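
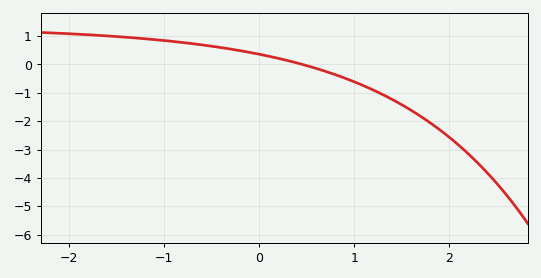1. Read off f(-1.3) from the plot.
0.9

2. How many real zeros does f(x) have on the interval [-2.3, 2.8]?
1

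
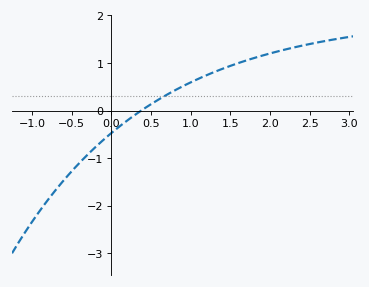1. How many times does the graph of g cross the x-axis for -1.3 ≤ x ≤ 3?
1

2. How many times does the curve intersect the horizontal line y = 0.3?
1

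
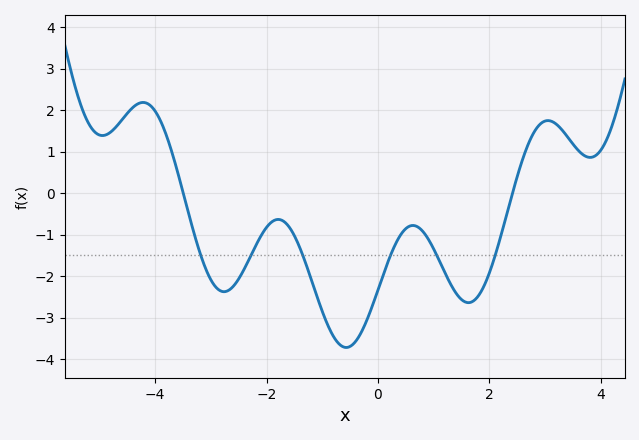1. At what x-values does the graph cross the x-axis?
-3.4, 2.4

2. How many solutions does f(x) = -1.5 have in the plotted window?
6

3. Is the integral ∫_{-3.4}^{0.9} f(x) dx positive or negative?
negative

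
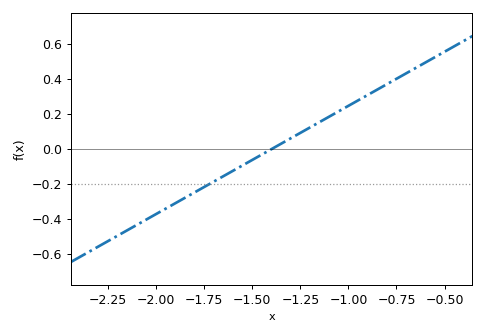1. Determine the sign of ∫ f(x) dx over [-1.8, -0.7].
positive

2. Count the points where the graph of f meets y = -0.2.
1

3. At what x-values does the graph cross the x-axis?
-1.4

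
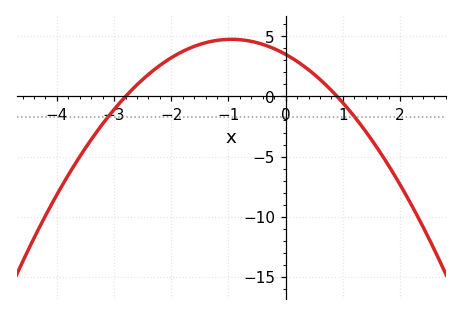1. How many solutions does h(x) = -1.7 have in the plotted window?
2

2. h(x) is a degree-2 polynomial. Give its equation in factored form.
y = -1.39(x + 2.8)(x - 0.9)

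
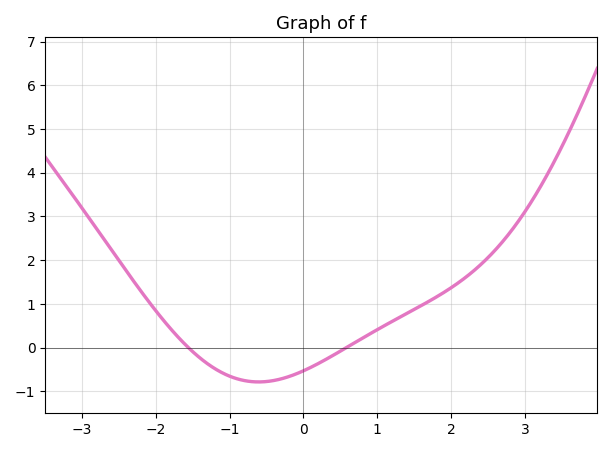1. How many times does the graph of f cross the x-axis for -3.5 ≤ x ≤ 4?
2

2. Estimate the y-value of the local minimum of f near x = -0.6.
-0.8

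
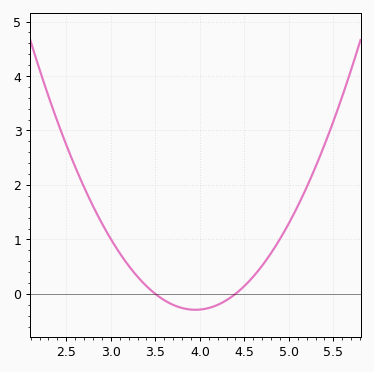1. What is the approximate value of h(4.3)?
-0.1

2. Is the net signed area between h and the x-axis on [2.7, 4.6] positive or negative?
positive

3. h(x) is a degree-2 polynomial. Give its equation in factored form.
y = 1.44(x - 3.5)(x - 4.4)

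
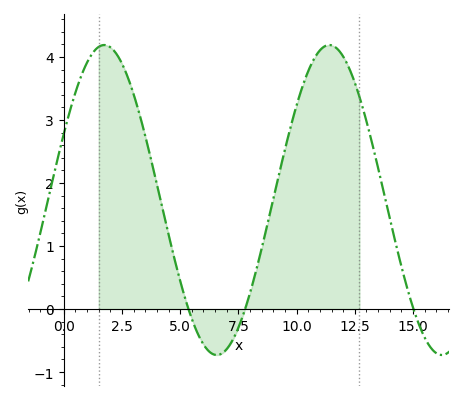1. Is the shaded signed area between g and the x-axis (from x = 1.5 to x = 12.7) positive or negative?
positive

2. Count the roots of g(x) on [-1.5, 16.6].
3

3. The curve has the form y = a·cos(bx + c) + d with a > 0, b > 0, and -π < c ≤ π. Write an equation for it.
y = 2.46cos(0.65x - 1.1) + 1.73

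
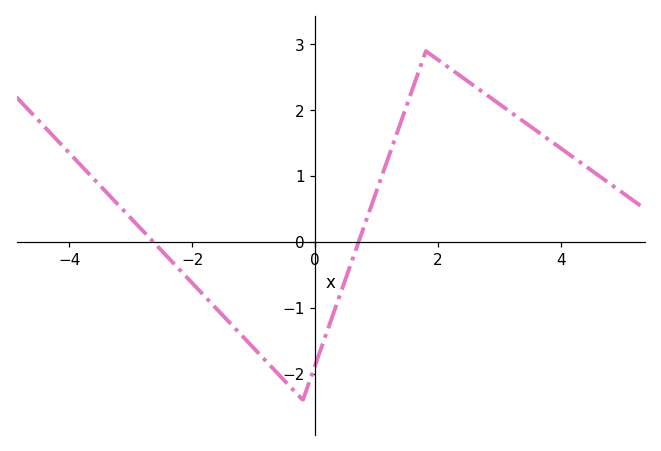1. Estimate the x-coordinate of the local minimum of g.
-0.2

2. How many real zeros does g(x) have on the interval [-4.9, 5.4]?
2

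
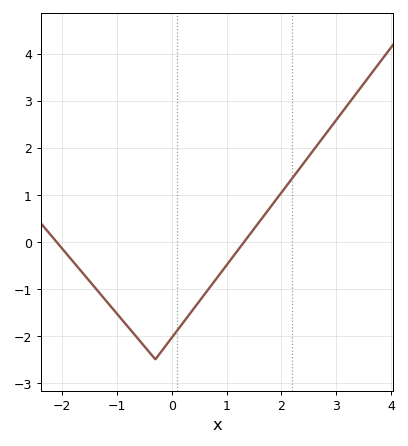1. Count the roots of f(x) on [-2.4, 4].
2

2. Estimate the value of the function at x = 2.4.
1.66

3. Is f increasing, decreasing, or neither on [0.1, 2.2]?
increasing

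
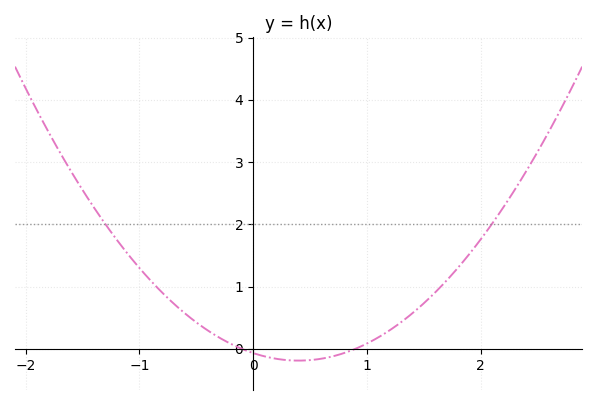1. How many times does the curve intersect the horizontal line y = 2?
2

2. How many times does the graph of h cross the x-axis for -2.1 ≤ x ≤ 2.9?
2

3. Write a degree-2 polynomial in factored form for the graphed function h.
y = 0.76(x + 0.1)(x - 0.9)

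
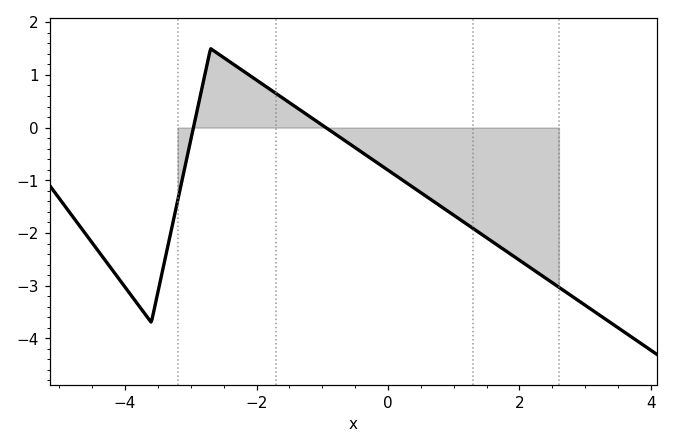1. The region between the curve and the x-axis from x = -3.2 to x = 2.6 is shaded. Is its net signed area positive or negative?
negative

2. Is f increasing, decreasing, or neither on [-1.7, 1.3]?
decreasing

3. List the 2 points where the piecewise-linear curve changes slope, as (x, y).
(-3.6, -3.7); (-2.7, 1.5)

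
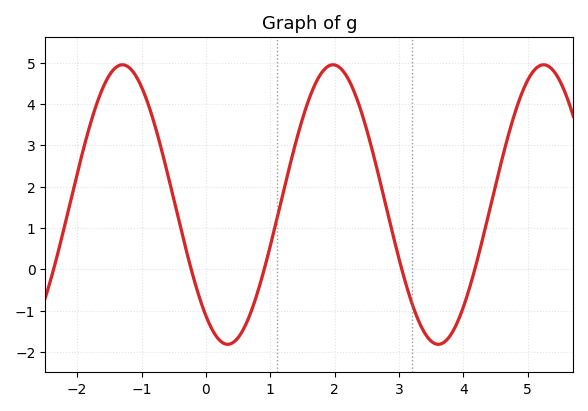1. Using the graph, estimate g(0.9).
-0.029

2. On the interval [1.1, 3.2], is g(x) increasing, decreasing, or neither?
neither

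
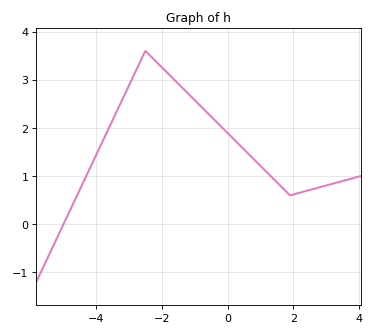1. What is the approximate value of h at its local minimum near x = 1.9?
0.6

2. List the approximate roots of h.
-5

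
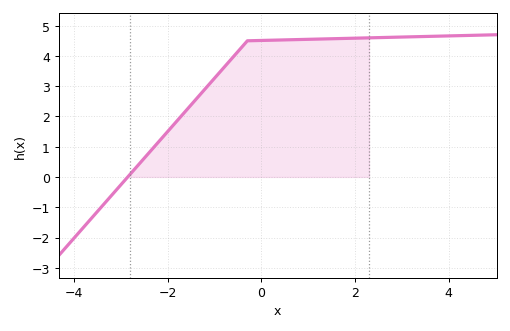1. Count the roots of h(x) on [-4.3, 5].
1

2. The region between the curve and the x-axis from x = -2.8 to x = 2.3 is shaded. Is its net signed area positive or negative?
positive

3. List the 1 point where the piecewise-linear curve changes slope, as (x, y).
(-0.3, 4.5)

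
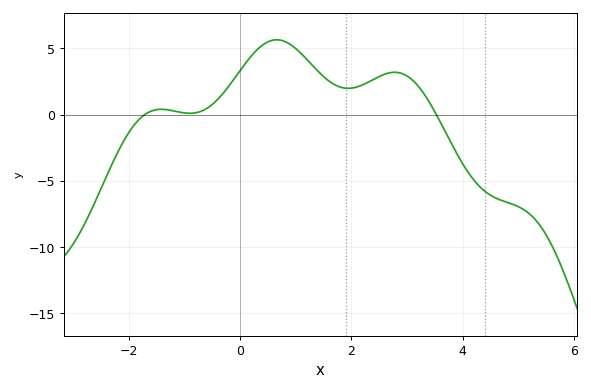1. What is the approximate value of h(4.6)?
-6.5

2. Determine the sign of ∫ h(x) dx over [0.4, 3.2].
positive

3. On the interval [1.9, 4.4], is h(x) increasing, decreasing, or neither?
neither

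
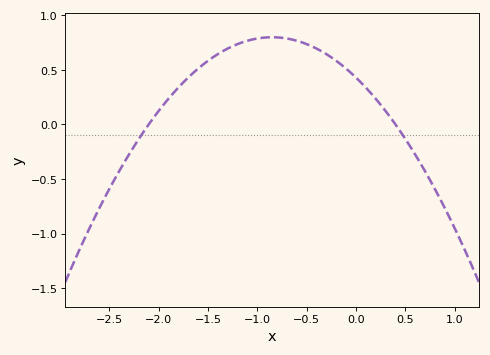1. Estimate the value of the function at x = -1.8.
0.35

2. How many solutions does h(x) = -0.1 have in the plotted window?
2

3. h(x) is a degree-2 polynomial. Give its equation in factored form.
y = -0.51(x + 2.1)(x - 0.4)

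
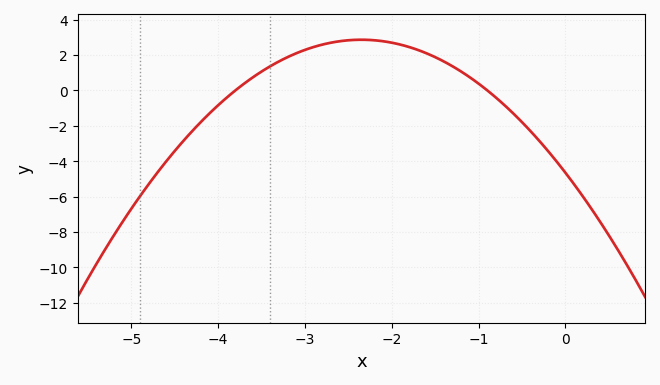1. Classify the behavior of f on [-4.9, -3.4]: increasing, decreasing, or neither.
increasing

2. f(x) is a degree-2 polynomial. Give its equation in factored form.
y = -1.36(x + 3.8)(x + 0.9)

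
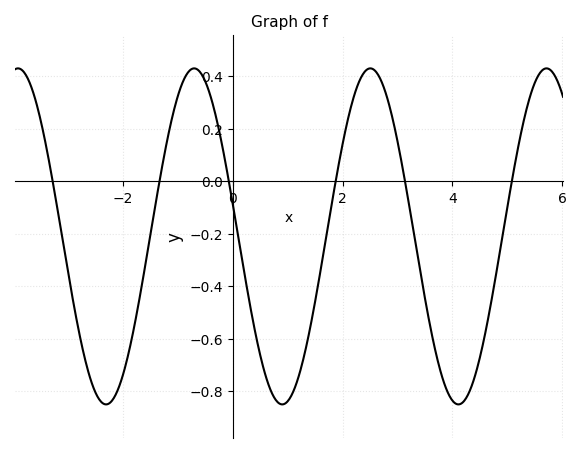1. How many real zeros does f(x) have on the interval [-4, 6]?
6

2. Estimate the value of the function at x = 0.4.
-0.563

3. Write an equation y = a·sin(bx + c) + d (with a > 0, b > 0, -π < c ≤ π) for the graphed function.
y = 0.64sin(1.96x + 2.94) - 0.21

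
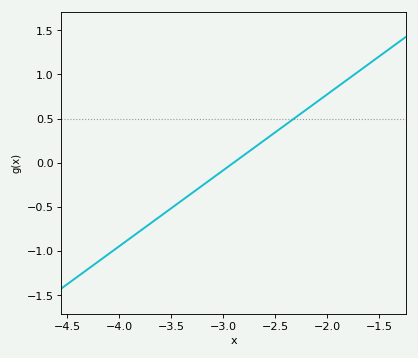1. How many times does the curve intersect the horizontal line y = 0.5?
1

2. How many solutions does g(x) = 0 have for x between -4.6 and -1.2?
1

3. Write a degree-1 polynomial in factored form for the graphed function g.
y = 0.86(x + 2.9)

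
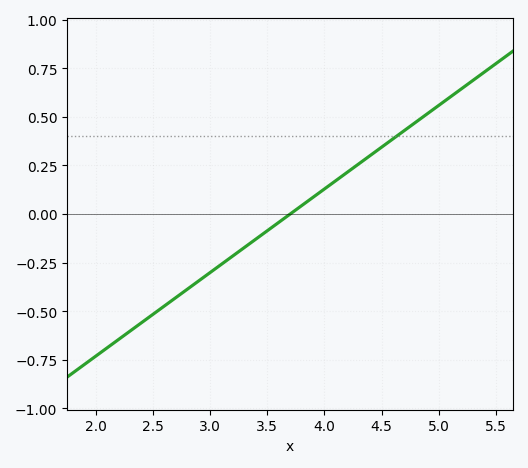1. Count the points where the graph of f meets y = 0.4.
1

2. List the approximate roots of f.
3.7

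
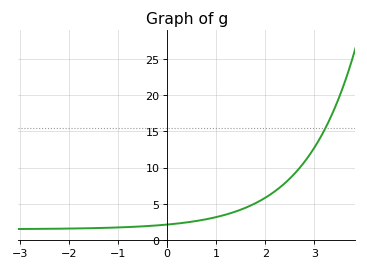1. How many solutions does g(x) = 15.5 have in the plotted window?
1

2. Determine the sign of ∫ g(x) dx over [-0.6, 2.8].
positive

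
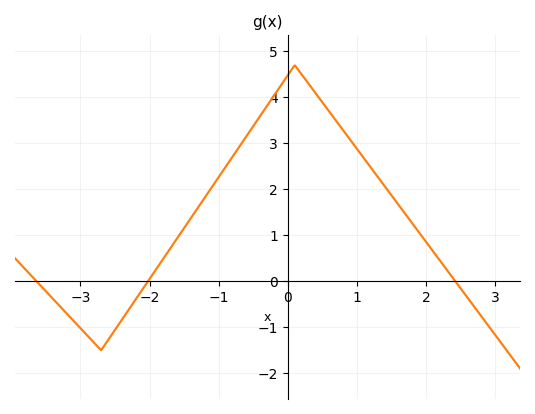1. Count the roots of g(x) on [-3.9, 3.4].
3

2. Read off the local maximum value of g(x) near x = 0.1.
4.7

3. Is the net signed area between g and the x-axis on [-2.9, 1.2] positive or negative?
positive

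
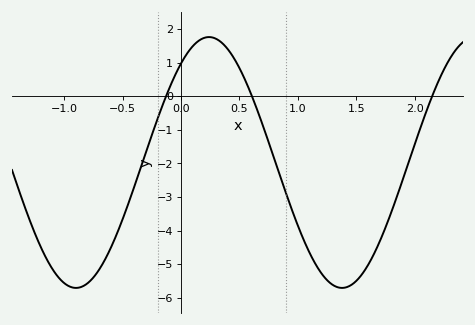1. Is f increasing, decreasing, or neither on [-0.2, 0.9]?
neither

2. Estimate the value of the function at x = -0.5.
-3.67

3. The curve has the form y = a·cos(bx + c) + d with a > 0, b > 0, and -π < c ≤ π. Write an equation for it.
y = 3.74cos(2.76x - 0.662) - 1.97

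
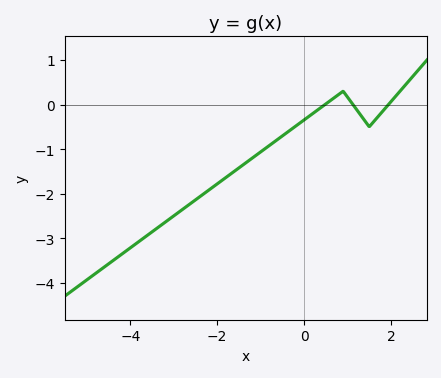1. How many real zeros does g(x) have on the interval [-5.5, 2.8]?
3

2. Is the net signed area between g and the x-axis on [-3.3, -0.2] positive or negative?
negative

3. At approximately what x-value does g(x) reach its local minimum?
1.4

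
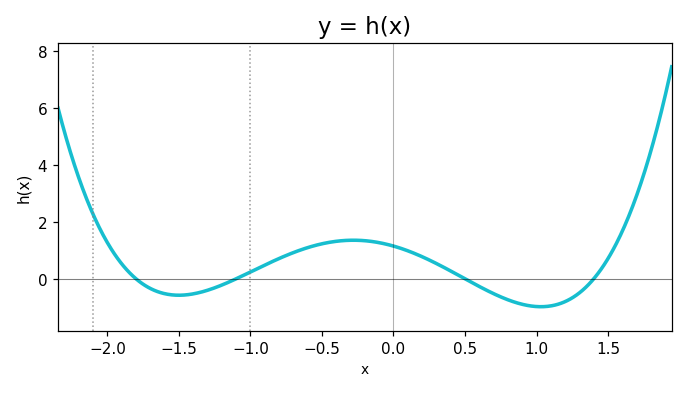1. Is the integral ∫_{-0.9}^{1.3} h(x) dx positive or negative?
positive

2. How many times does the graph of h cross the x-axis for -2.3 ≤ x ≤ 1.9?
4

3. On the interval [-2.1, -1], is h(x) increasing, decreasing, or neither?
neither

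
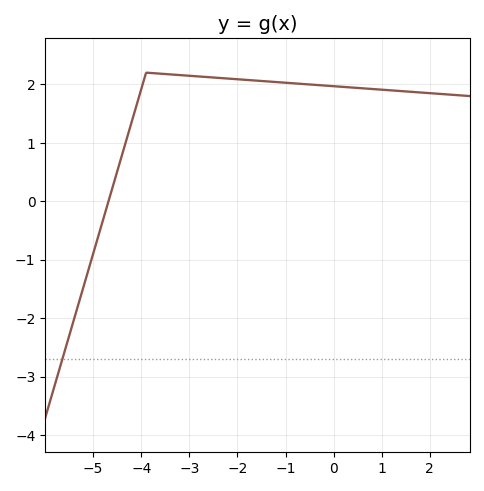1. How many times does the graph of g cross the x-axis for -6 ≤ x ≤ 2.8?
1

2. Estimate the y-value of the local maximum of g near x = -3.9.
2.2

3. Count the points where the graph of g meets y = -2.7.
1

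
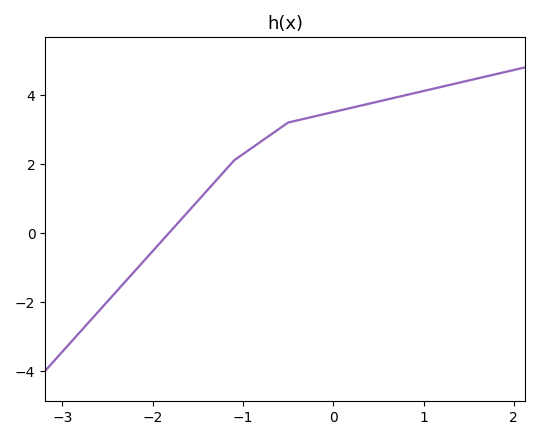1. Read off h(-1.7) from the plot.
0.4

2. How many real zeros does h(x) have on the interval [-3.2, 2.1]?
1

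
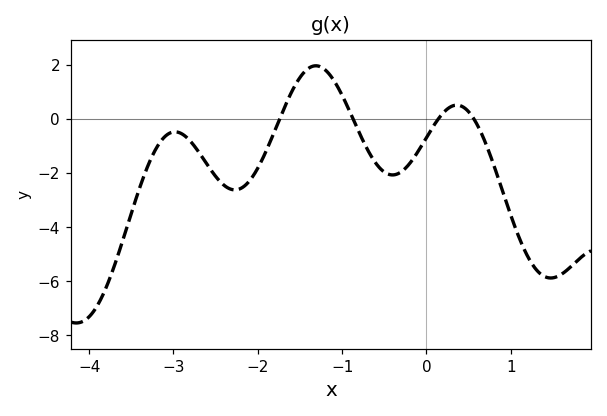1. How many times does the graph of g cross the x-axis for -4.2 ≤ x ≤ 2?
4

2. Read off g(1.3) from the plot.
-5.57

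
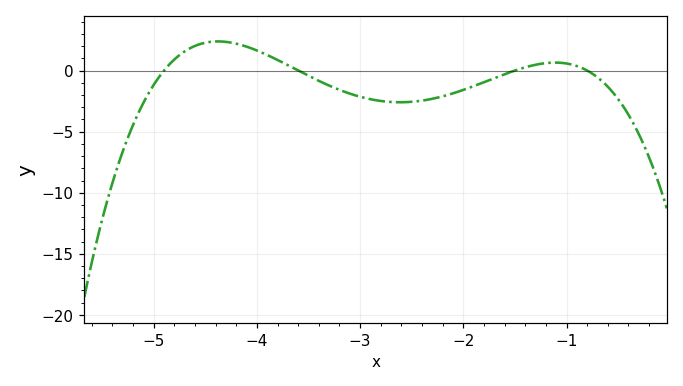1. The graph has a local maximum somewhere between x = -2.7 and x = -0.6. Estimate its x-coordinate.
-1.1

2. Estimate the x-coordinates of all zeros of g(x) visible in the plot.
-4.9, -3.6, -1.5, -0.8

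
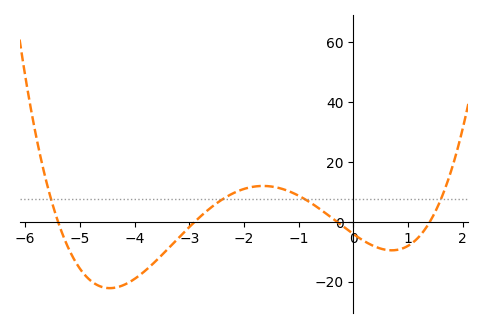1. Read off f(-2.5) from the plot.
6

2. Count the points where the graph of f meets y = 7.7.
4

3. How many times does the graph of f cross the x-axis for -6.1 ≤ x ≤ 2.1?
4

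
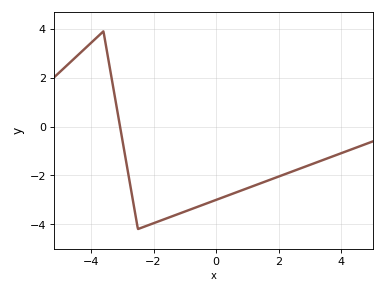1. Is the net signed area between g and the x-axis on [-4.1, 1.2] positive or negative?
negative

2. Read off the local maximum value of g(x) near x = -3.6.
3.8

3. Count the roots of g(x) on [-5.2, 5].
1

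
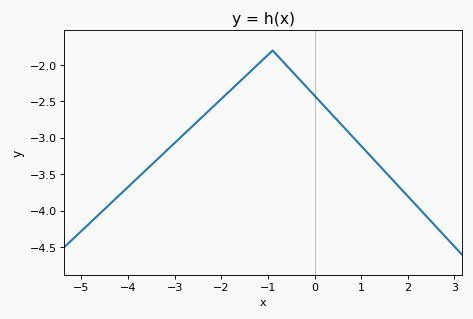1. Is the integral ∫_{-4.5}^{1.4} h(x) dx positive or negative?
negative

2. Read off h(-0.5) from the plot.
-2.08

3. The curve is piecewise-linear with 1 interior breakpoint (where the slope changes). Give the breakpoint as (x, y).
(-0.9, -1.8)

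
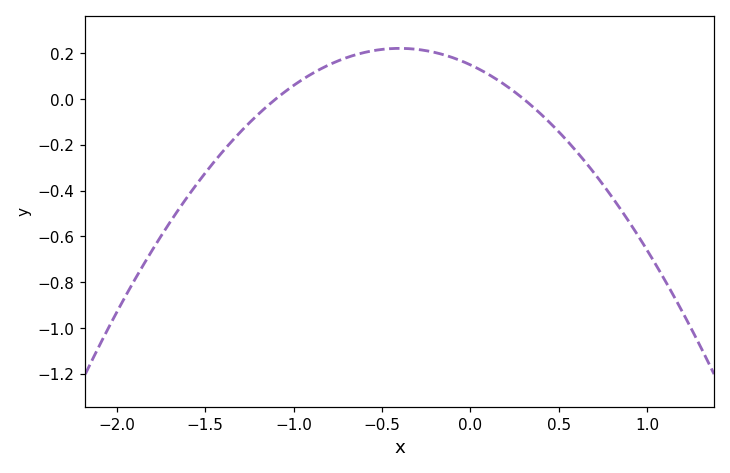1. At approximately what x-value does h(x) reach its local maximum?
-0.4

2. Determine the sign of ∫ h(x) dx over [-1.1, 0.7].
positive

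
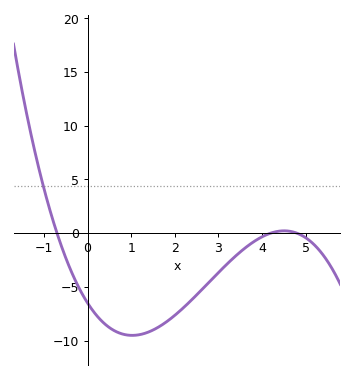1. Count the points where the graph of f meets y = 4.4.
1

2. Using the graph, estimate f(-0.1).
-5.82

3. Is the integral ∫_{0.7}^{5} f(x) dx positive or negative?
negative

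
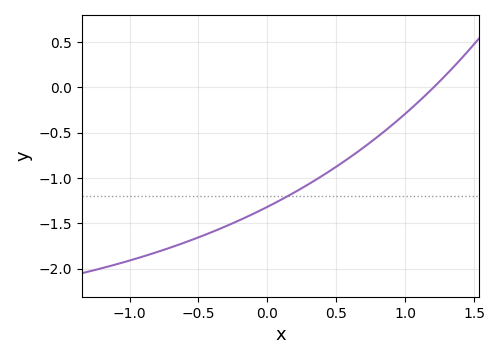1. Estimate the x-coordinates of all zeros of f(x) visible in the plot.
1.21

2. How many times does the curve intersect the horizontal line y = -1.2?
1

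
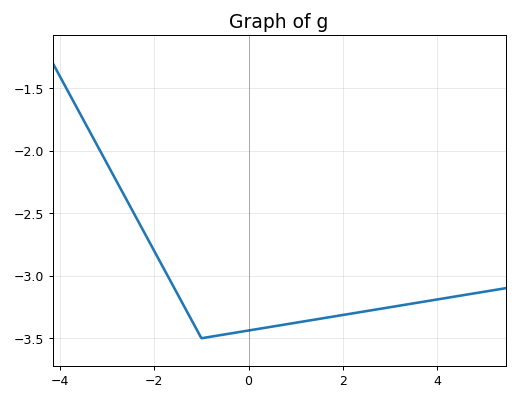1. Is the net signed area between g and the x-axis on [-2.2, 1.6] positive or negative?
negative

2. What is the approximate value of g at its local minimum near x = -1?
-3.5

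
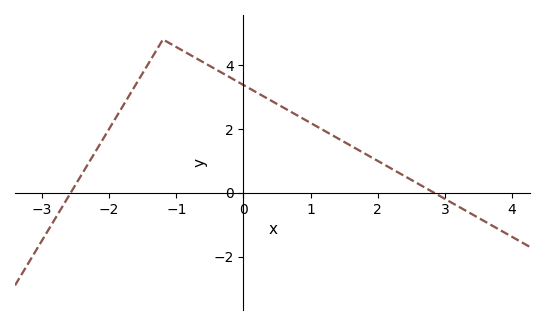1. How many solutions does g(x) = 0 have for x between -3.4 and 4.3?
2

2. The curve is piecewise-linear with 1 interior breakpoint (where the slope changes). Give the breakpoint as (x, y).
(-1.2, 4.8)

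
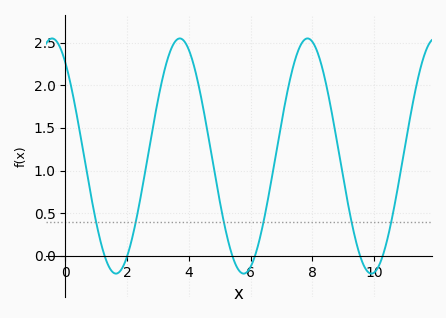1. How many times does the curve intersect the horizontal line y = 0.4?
6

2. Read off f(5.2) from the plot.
0.282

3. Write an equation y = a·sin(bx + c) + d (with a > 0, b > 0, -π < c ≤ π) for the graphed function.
y = 1.38sin(1.52x + 2.22) + 1.17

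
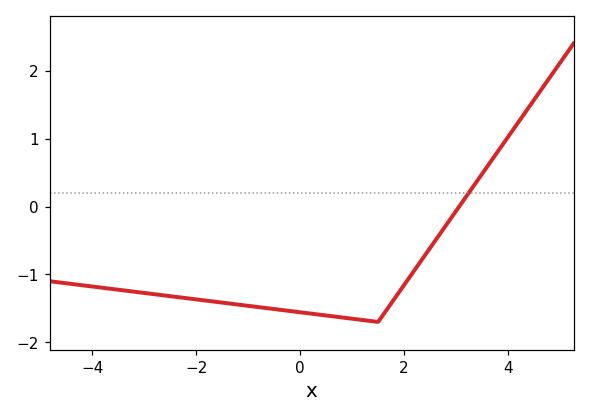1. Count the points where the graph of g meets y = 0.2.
1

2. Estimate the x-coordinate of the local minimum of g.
1.5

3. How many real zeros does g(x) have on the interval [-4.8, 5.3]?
1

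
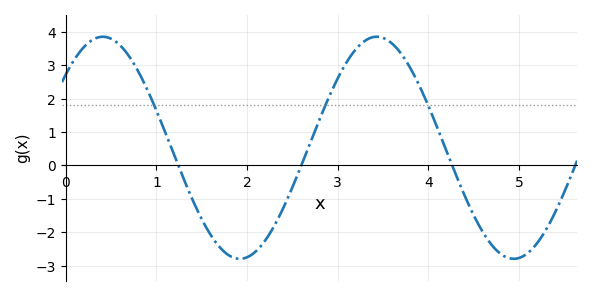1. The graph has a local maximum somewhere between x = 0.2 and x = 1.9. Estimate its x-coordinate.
0.409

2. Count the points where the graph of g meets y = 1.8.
3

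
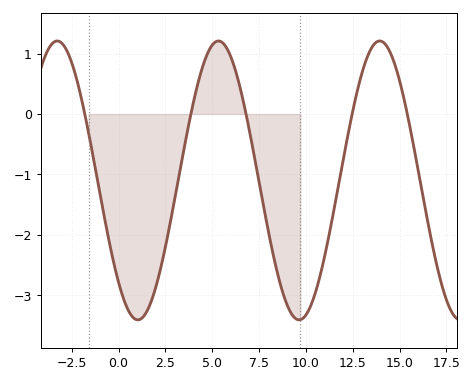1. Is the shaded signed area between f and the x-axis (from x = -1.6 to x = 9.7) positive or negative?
negative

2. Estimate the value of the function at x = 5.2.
1.2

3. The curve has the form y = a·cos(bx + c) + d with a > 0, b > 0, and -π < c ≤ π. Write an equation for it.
y = 2.31cos(0.73x + 2.4) - 1.1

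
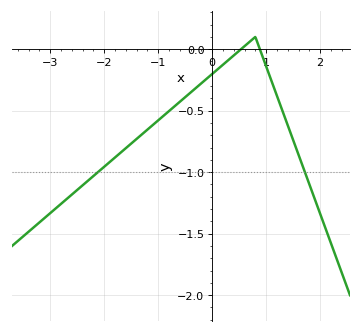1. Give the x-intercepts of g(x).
0.535, 0.883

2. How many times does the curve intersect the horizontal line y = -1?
2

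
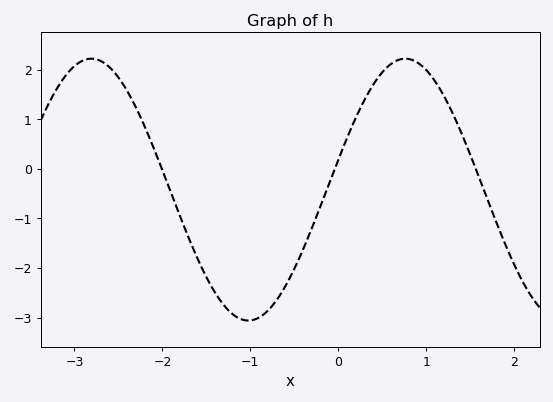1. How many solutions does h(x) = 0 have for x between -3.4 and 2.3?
3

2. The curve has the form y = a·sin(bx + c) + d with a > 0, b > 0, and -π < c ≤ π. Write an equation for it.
y = 2.64sin(1.76x + 0.23) - 0.42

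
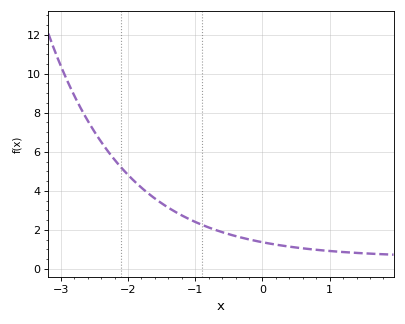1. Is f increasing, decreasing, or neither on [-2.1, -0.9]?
decreasing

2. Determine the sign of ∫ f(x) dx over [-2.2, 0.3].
positive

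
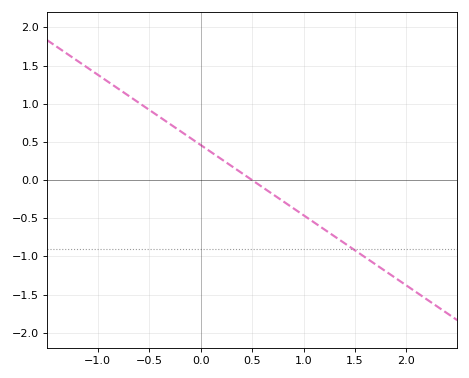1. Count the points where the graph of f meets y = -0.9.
1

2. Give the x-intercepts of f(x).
0.5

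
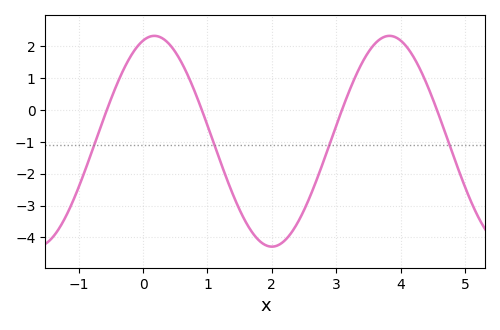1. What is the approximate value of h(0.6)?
1.5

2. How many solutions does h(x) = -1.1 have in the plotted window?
4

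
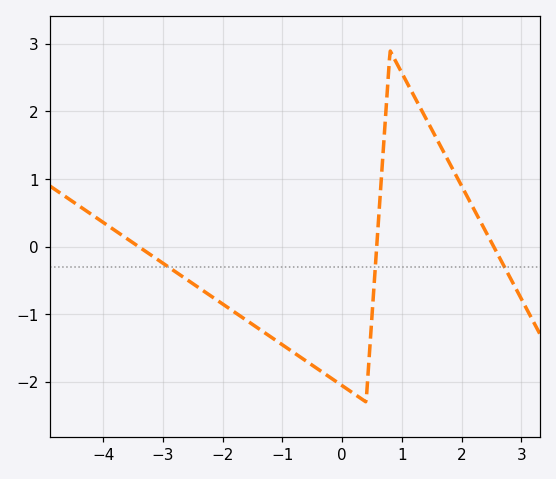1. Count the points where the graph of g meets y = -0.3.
3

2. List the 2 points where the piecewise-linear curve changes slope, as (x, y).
(0.4, -2.3); (0.8, 2.9)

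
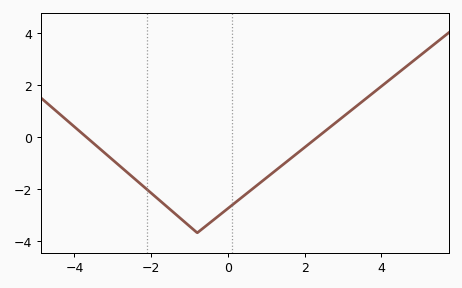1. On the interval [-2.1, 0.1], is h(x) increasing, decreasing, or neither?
neither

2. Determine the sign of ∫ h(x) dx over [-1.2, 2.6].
negative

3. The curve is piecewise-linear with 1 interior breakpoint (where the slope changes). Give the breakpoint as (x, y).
(-0.8, -3.7)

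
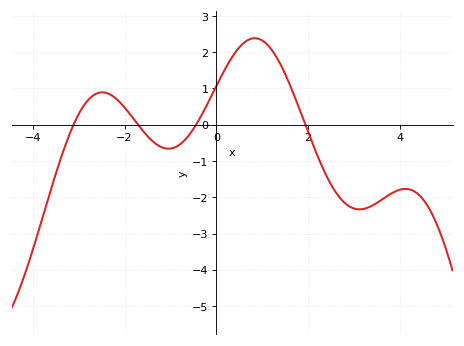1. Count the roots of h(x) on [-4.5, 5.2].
4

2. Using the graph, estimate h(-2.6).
0.865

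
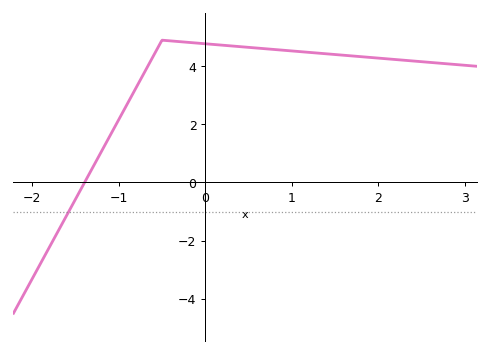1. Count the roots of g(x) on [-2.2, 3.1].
1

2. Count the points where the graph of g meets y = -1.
1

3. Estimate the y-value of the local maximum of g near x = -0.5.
4.9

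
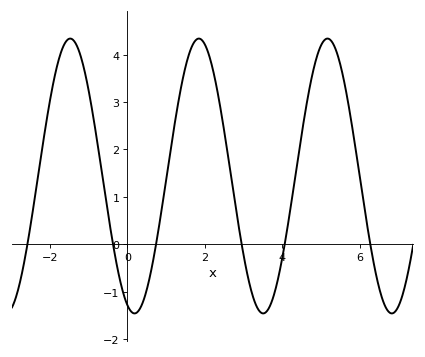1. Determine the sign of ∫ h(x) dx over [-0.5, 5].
positive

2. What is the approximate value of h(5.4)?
4.1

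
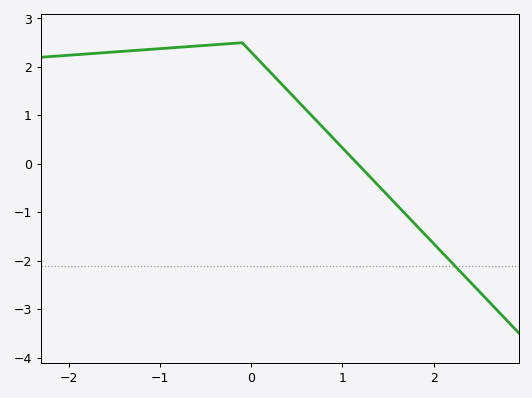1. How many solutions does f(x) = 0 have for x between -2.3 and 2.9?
1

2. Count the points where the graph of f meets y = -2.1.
1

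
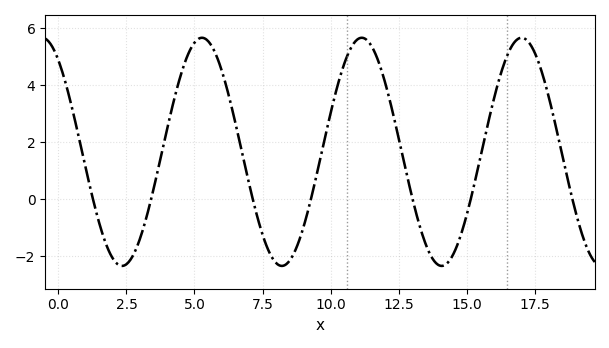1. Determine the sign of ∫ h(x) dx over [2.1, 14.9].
positive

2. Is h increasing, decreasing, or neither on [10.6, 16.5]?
neither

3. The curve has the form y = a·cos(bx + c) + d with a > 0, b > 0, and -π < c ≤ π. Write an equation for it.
y = 4cos(1.1x + 0.64) + 1.66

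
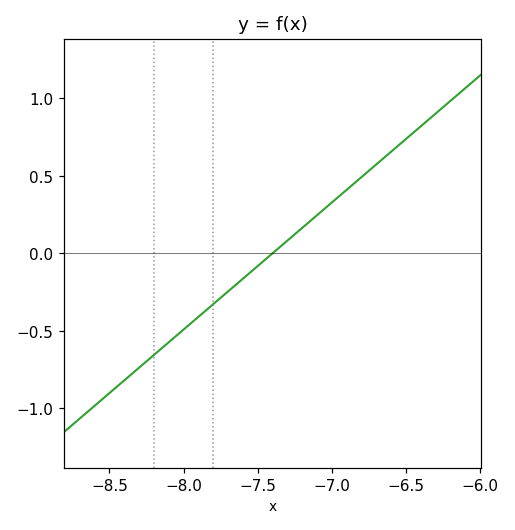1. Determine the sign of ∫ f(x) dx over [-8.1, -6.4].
positive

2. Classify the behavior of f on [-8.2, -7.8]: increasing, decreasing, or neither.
increasing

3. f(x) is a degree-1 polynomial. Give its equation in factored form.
y = 0.82(x + 7.4)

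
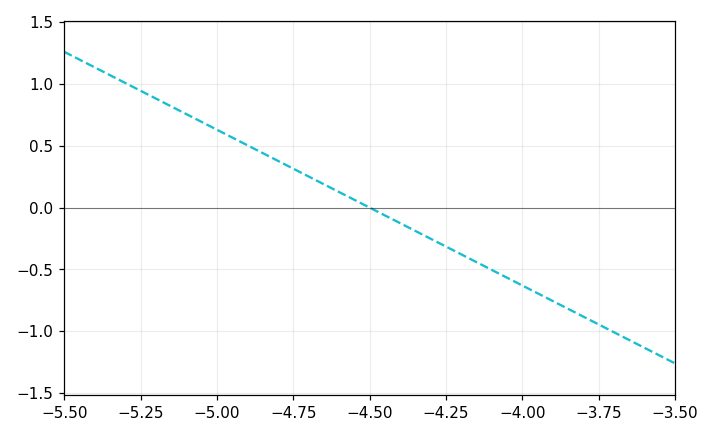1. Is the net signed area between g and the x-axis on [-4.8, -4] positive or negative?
negative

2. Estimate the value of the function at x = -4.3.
-0.252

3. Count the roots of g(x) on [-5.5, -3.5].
1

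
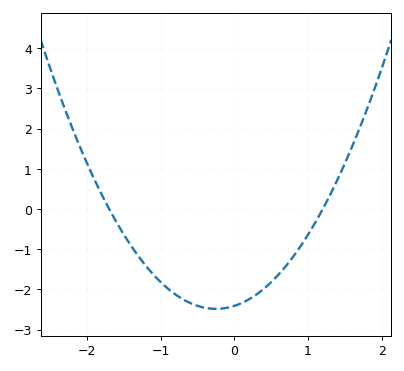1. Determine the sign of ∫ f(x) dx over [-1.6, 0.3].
negative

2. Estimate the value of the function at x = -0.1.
-2.5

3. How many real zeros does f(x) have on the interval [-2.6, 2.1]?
2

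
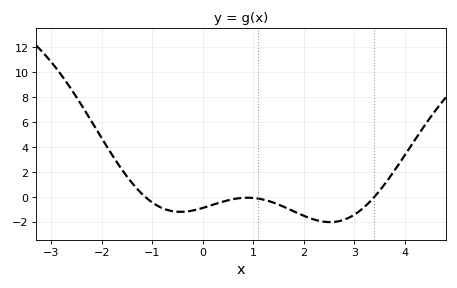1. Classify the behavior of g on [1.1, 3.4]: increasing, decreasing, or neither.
neither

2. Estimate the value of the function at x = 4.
3.33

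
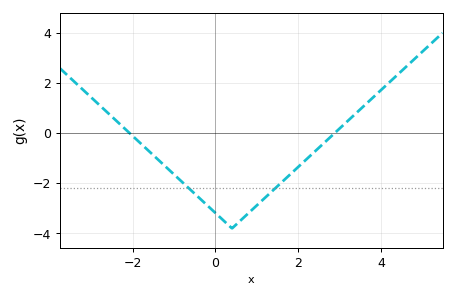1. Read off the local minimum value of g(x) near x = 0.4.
-3.8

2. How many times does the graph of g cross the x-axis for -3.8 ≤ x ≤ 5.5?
2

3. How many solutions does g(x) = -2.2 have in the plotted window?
2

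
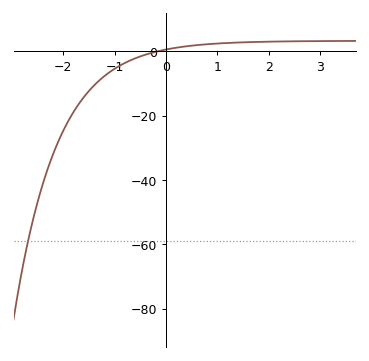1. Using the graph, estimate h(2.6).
3.15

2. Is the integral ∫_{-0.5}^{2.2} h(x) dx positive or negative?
positive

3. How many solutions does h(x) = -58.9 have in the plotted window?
1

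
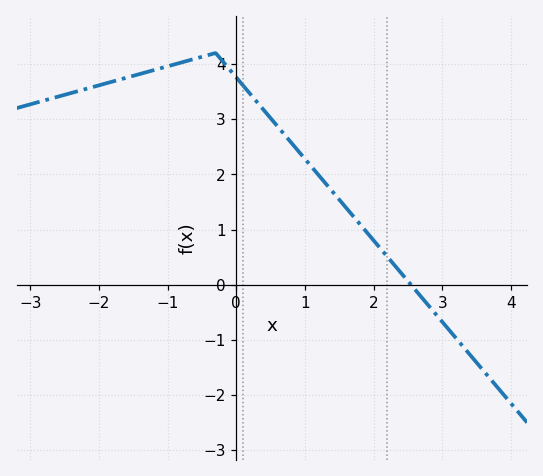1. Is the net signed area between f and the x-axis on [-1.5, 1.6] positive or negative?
positive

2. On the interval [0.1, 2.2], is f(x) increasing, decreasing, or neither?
decreasing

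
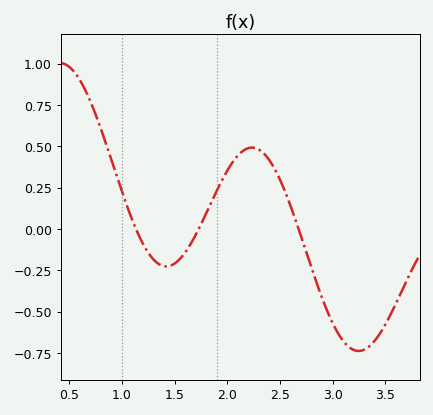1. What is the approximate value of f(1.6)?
-0.14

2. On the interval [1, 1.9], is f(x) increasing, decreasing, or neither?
neither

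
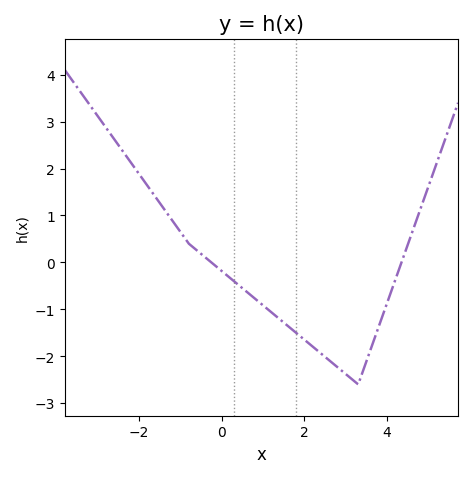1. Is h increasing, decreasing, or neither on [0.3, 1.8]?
decreasing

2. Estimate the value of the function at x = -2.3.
2.25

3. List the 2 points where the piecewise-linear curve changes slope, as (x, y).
(-0.8, 0.4); (3.3, -2.6)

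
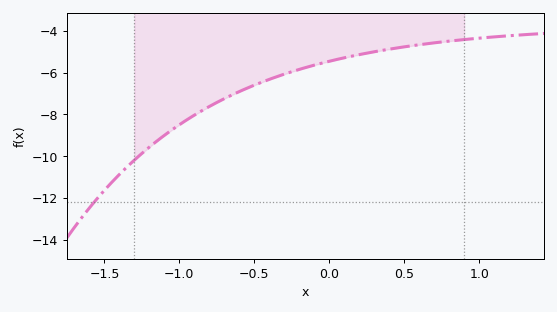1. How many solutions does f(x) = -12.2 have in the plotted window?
1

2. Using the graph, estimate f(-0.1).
-5.64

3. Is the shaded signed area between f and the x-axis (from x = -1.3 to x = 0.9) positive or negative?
negative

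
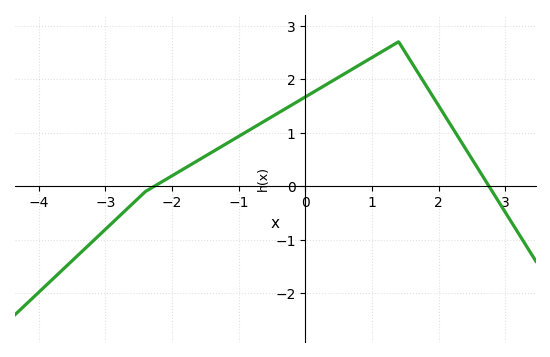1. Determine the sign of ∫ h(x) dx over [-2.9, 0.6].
positive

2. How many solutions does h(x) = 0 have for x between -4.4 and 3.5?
2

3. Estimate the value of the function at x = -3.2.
-1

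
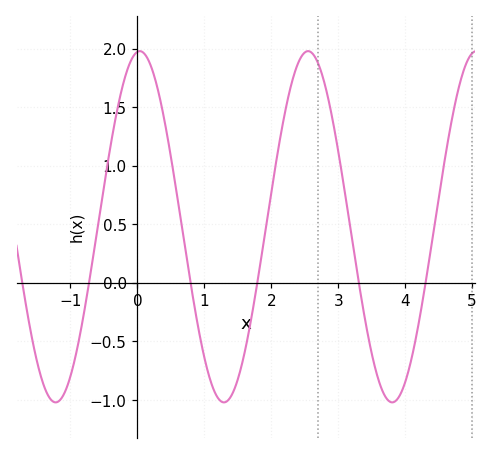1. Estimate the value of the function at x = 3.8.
-1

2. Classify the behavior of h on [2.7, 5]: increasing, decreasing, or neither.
neither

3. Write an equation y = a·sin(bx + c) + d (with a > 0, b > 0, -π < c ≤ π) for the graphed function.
y = 1.5sin(2.5x + 1.5) + 0.48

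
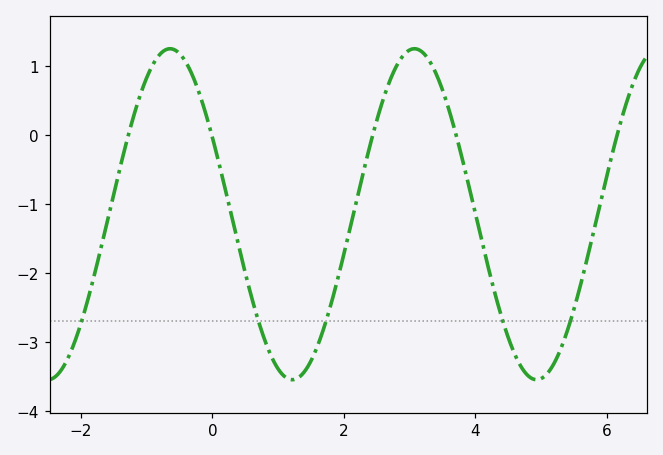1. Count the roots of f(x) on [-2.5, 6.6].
5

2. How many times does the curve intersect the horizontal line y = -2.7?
5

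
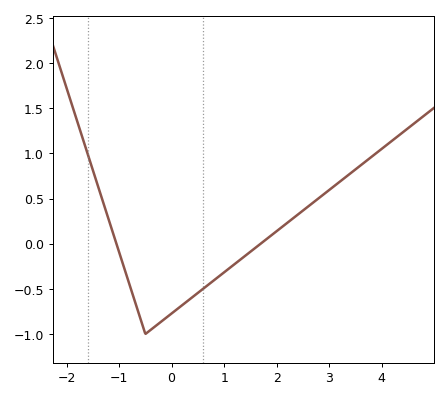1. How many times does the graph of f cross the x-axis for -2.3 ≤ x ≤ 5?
2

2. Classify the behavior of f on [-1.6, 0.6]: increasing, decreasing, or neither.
neither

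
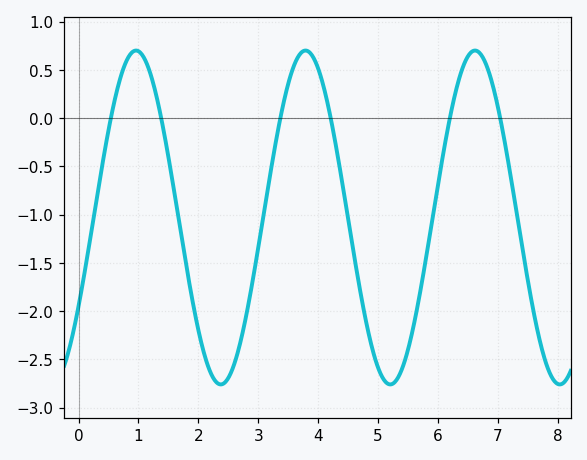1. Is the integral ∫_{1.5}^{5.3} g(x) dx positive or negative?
negative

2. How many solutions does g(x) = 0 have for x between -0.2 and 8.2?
6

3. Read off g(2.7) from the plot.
-2.35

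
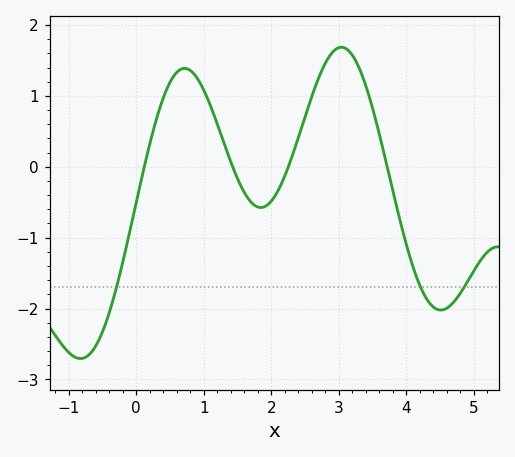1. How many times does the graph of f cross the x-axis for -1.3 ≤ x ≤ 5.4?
4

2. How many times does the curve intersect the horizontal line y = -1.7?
3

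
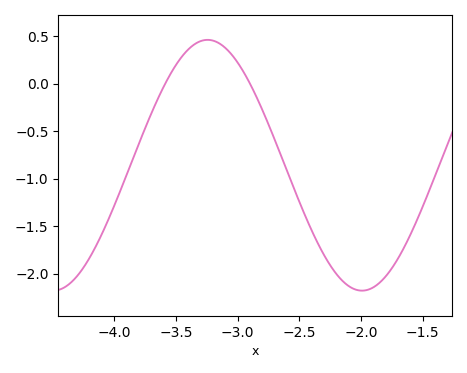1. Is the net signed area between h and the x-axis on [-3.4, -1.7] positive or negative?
negative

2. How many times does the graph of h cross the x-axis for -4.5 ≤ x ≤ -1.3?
2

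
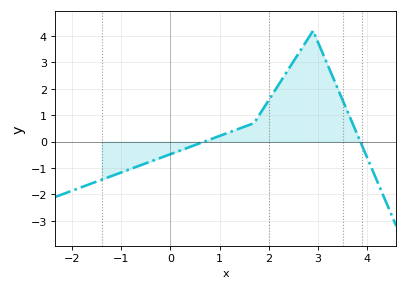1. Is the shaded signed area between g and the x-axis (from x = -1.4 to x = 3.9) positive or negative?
positive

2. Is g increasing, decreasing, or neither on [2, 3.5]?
neither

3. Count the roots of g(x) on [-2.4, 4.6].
2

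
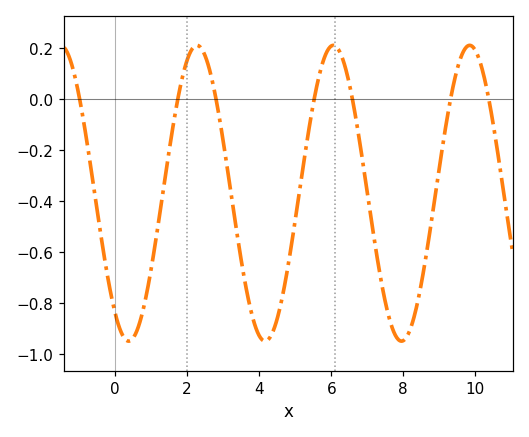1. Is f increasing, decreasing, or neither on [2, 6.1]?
neither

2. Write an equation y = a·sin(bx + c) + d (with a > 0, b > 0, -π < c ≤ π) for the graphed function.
y = 0.58sin(1.66x - 2.2) - 0.37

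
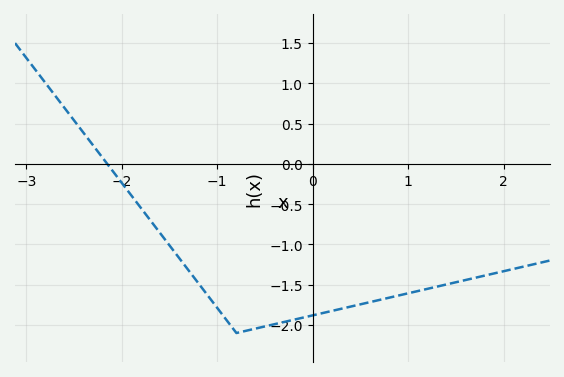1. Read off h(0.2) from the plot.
-1.85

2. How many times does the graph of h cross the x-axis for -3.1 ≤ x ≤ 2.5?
1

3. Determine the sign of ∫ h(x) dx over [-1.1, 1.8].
negative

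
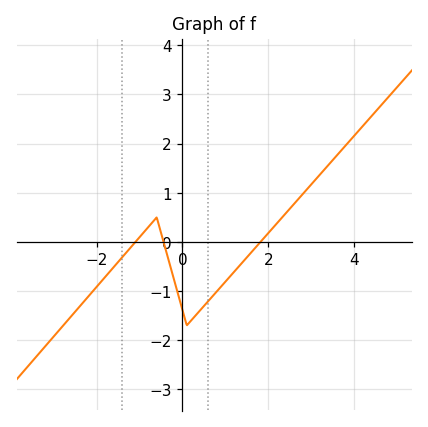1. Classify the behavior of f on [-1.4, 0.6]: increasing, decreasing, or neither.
neither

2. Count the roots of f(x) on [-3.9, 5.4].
3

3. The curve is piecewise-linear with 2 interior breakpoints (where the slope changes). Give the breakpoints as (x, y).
(-0.6, 0.5); (0.1, -1.7)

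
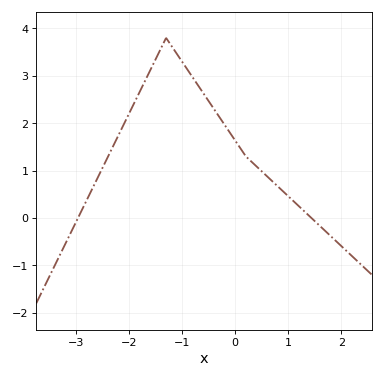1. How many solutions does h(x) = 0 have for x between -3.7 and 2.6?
2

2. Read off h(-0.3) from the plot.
2.13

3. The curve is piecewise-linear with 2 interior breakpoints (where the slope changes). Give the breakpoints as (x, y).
(-1.3, 3.8); (0.2, 1.3)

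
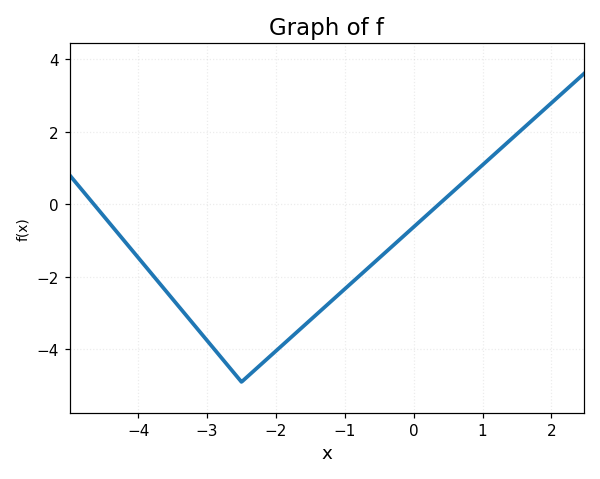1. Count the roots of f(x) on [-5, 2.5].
2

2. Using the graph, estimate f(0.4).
0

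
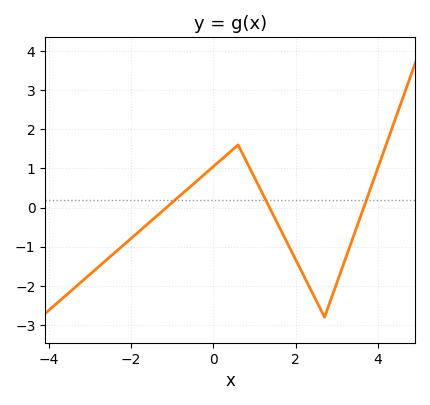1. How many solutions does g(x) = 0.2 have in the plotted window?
3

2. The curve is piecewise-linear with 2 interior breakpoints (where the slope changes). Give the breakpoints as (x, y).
(0.6, 1.6); (2.7, -2.8)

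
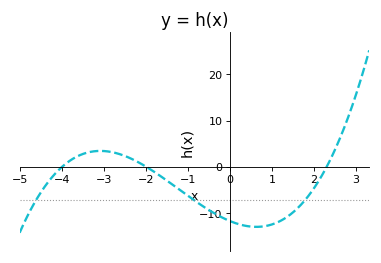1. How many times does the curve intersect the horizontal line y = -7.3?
3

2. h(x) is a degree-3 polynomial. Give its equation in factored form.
y = 0.64(x + 4)(x + 2)(x - 2.3)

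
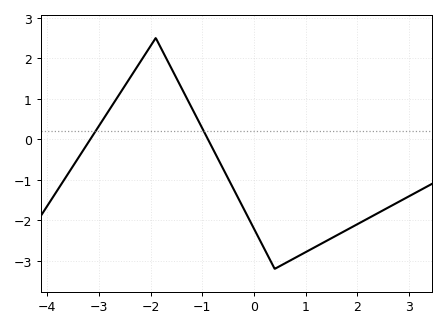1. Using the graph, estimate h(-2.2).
1.91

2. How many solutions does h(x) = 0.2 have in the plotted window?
2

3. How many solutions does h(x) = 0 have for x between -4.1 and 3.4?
2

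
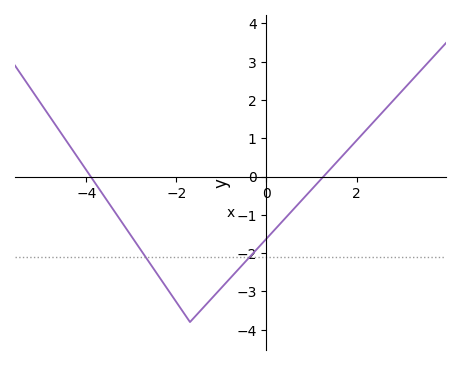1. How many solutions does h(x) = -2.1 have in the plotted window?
2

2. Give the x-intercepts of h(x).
-3.9, 1.26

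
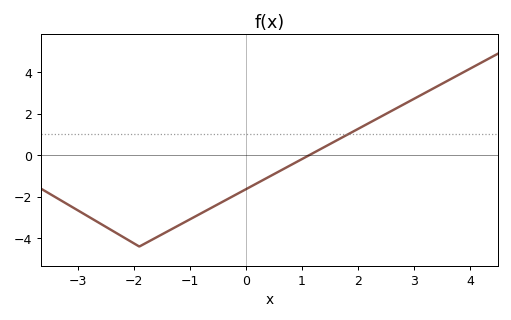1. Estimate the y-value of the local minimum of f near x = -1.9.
-4.4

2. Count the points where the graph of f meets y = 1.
1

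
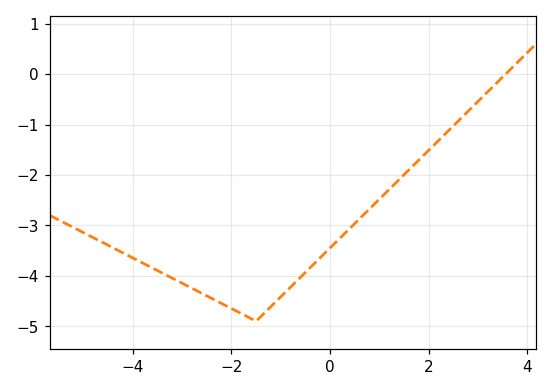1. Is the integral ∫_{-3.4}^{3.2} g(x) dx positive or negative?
negative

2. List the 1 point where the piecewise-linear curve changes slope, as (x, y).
(-1.5, -4.9)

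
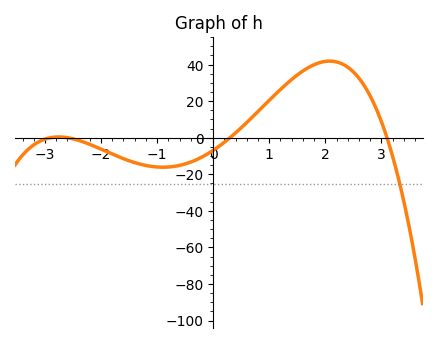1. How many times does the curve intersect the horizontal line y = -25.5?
1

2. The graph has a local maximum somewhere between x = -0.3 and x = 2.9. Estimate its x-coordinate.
2.08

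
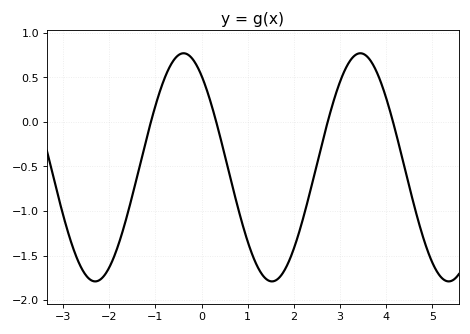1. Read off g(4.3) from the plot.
-0.306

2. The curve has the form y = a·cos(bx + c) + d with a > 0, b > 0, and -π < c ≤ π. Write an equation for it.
y = 1.28cos(1.64x + 0.642) - 0.51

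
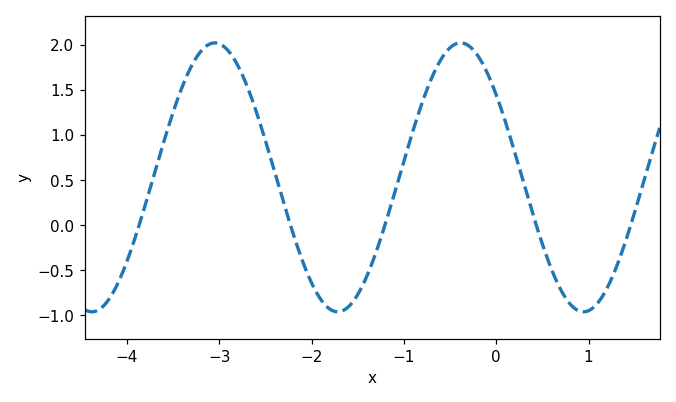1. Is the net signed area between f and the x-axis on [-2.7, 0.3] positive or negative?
positive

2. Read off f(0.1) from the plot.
1.15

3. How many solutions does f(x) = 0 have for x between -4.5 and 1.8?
5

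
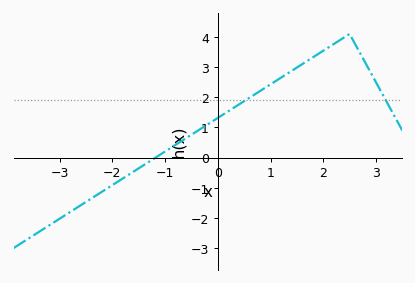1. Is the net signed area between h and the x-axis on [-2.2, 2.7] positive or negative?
positive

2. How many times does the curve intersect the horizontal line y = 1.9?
2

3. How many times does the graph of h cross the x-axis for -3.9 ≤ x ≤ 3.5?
1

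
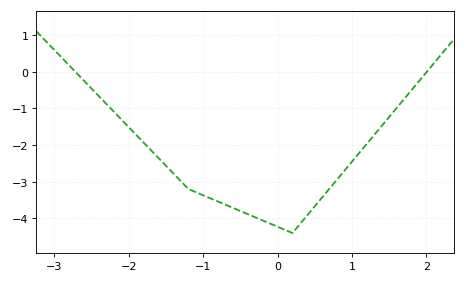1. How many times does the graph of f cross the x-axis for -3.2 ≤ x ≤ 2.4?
2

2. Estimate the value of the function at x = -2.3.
-0.886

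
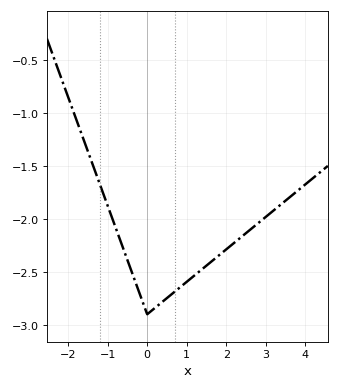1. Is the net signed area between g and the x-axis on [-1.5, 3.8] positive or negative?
negative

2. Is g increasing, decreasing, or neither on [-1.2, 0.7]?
neither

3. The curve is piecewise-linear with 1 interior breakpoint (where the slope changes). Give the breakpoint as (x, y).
(0, -2.9)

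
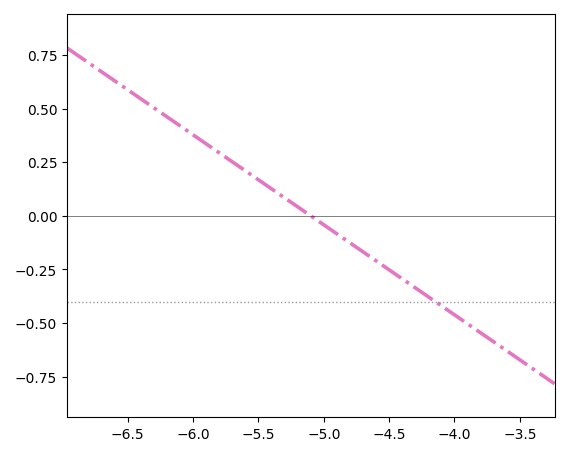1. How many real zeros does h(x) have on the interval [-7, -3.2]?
1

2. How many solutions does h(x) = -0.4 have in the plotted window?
1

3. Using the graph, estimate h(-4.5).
-0.26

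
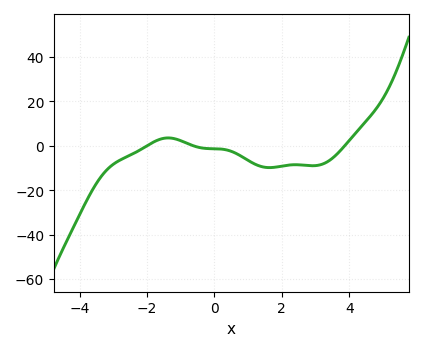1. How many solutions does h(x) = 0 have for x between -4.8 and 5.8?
3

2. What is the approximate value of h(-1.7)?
2.46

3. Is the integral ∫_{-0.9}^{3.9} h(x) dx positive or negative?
negative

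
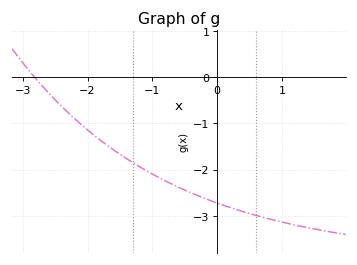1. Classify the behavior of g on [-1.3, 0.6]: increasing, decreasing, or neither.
decreasing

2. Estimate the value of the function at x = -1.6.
-1.57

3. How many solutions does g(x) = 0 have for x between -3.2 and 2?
1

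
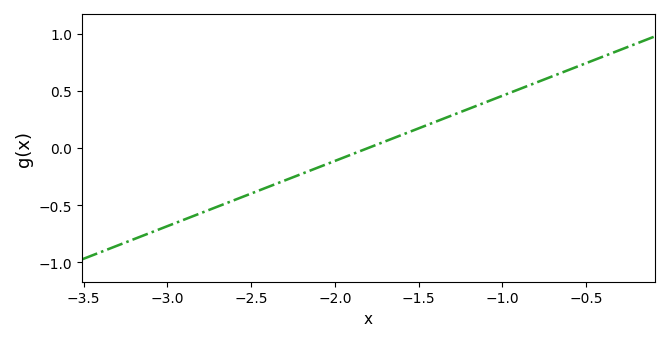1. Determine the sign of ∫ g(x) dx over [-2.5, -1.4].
negative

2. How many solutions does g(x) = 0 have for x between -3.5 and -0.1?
1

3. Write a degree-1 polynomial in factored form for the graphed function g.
y = 0.57(x + 1.8)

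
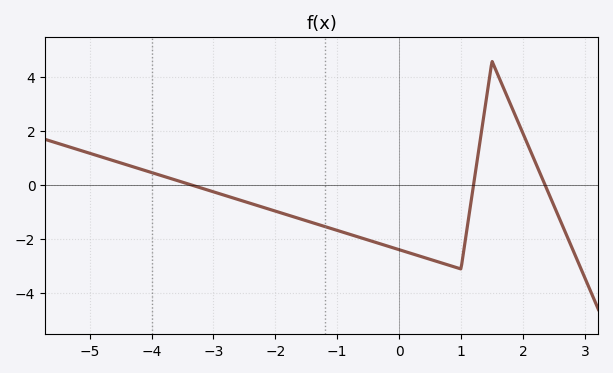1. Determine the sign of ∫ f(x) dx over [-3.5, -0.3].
negative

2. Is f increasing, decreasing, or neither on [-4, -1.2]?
decreasing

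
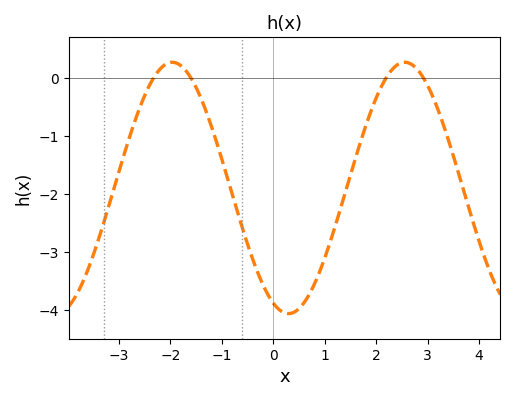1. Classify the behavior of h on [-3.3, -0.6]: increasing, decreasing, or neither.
neither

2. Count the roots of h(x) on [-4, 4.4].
4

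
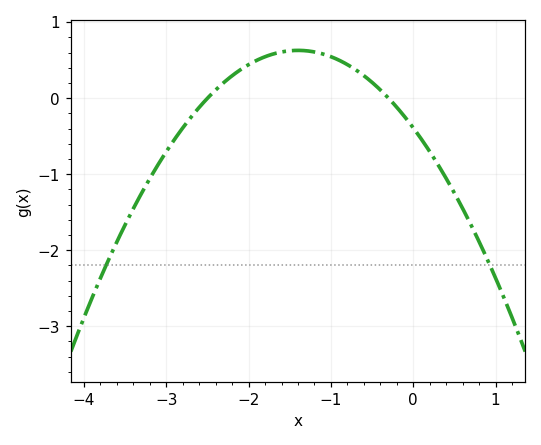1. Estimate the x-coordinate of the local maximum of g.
-1.4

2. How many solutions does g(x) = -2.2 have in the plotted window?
2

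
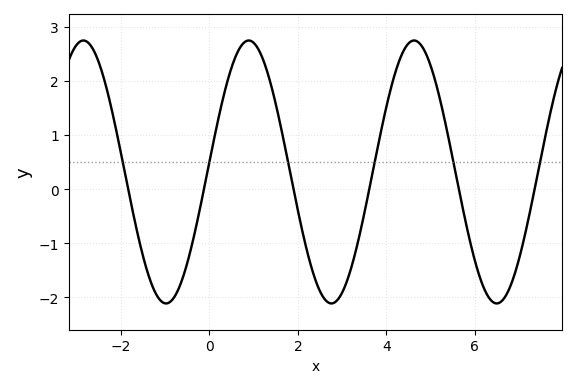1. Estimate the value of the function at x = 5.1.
2.02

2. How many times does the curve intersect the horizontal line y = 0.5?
6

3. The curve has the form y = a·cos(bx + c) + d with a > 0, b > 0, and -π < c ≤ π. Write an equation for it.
y = 2.43cos(1.68x - 1.49) + 0.32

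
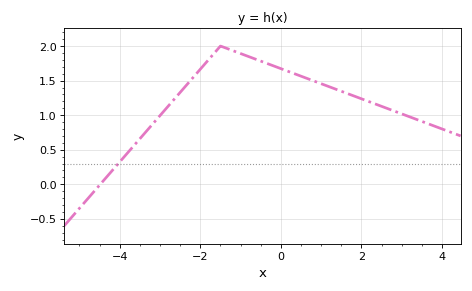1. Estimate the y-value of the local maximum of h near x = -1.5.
2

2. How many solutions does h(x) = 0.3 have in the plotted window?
1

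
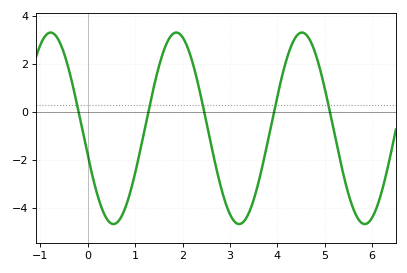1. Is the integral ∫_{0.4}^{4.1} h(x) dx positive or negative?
negative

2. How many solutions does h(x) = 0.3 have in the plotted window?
5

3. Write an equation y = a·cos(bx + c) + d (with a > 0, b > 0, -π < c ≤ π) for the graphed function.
y = 3.98cos(2.37x + 1.86) - 0.68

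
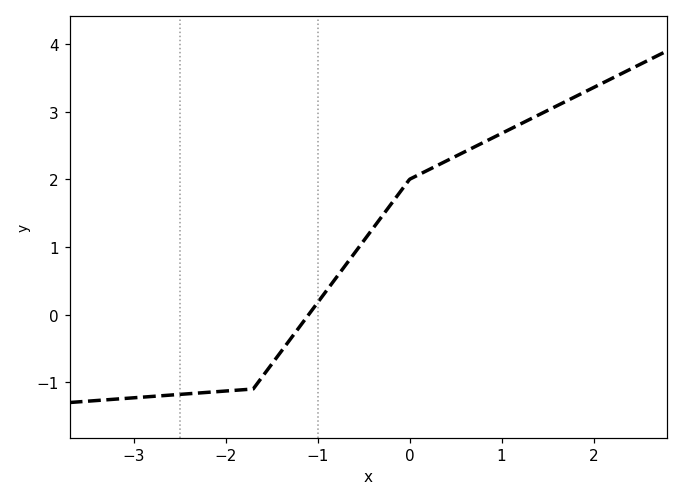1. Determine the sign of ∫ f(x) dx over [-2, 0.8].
positive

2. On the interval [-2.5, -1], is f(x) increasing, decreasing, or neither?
increasing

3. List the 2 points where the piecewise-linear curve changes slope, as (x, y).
(-1.7, -1.1); (0, 2)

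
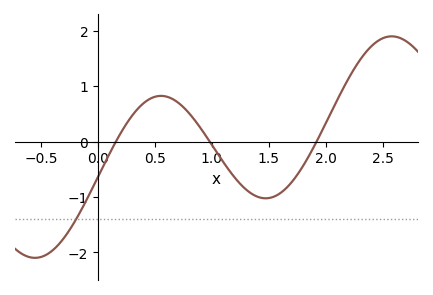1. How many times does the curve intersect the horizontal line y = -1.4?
1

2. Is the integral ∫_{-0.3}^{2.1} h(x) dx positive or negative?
negative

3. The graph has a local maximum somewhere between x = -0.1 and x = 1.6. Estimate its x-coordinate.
0.554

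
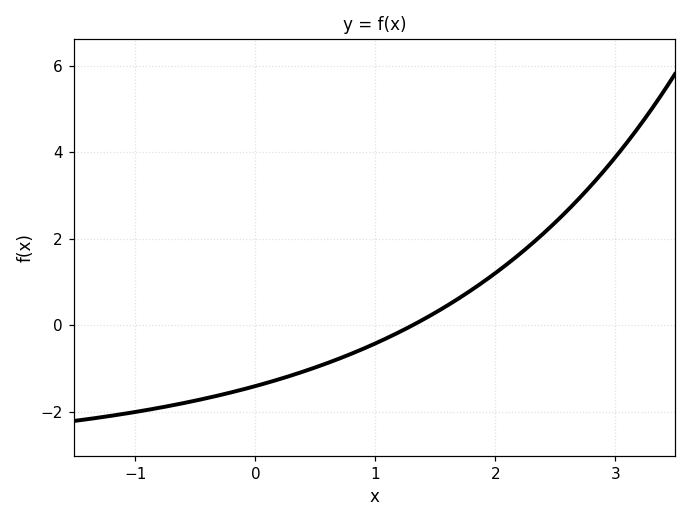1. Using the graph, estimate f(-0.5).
-1.8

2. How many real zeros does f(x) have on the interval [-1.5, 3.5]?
1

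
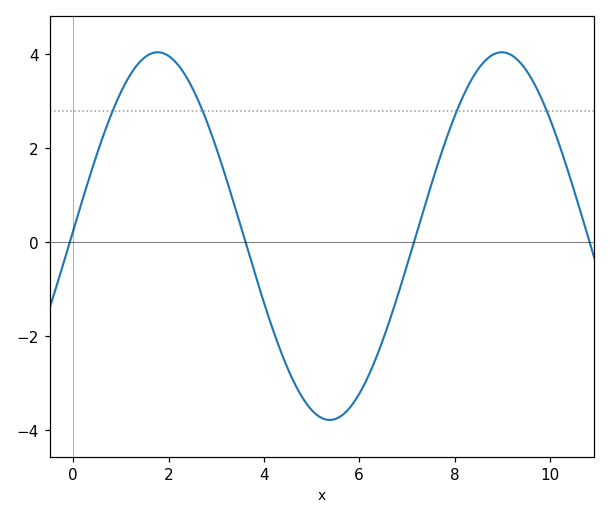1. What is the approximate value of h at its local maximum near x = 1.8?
4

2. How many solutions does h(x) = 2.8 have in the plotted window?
4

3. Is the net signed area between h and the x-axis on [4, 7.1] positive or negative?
negative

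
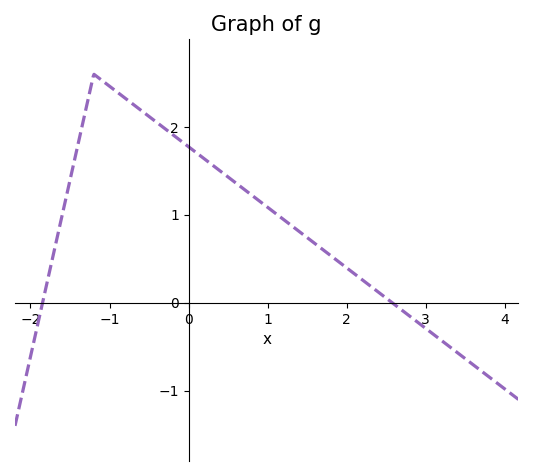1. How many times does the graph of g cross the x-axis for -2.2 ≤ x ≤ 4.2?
2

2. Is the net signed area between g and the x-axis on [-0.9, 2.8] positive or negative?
positive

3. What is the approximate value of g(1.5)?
0.74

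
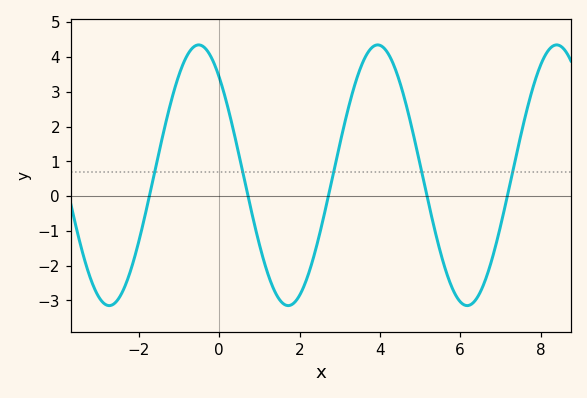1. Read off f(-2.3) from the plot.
-2.5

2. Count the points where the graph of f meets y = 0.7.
5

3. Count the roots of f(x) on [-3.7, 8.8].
5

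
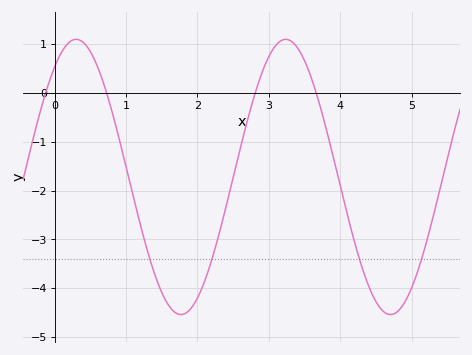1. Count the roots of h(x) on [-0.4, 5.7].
4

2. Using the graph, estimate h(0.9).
-0.9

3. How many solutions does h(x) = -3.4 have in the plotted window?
4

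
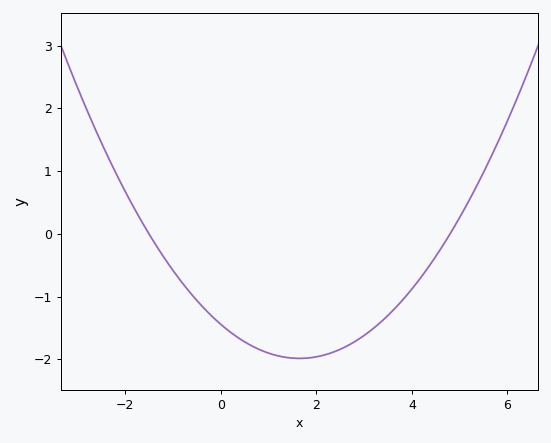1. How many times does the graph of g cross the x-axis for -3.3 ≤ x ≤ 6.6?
2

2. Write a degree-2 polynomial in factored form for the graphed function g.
y = 0.2(x + 1.5)(x - 4.8)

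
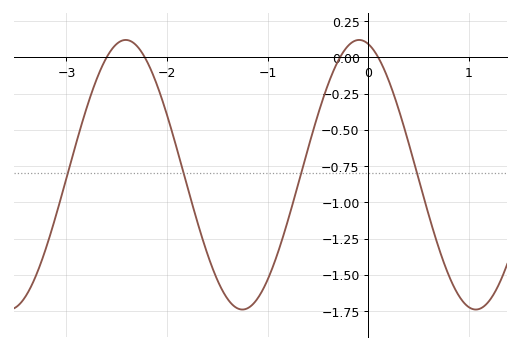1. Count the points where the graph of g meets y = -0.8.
4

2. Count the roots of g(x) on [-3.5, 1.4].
4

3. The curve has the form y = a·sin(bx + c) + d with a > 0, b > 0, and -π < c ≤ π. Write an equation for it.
y = 0.93sin(2.71x + 1.82) - 0.81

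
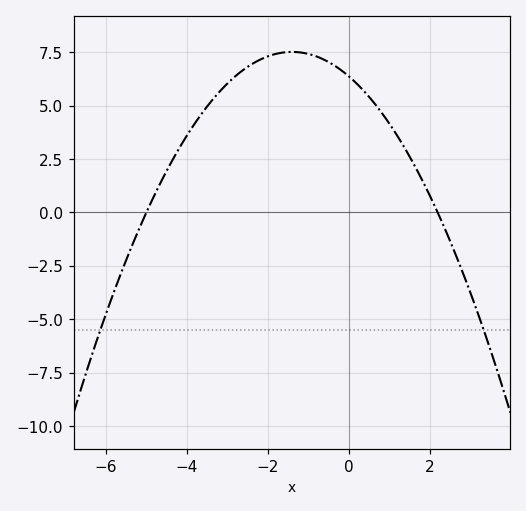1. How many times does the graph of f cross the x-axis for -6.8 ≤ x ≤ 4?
2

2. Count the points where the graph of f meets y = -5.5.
2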